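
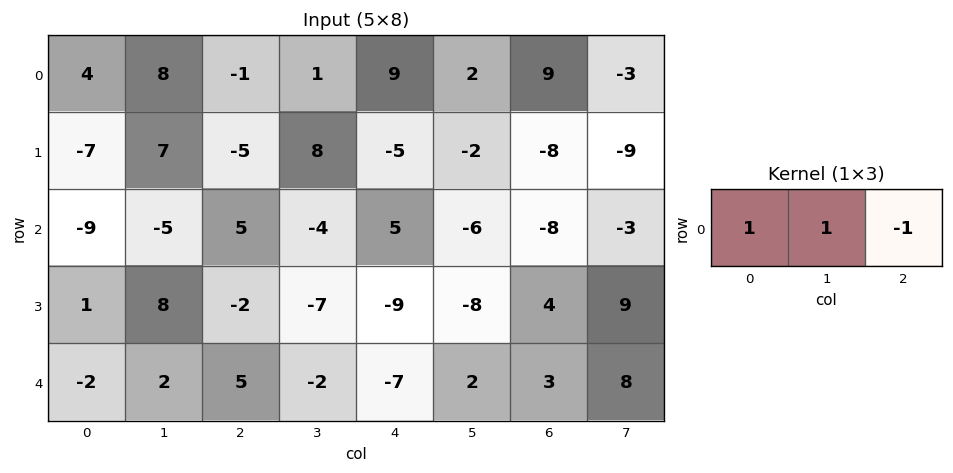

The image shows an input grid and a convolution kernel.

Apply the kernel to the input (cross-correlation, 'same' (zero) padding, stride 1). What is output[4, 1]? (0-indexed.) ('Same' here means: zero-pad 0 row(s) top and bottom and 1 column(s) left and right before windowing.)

The receptive field on the zero-padded input at this output position is [-2 2 5]. Elementwise product with the kernel and sum: -2·1 + 2·1 + 5·-1.

-5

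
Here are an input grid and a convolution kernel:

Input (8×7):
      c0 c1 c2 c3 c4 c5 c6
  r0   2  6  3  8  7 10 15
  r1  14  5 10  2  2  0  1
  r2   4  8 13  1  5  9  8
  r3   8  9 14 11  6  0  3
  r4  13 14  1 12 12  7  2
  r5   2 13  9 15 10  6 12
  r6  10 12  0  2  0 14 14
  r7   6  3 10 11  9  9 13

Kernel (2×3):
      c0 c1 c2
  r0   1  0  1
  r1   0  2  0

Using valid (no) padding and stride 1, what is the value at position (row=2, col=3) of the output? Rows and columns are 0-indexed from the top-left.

22

The receptive field on the input at this output position is [1 5 9 / 11 6 0]. Elementwise product with the kernel and sum: 1·1 + 9·1 + 6·2.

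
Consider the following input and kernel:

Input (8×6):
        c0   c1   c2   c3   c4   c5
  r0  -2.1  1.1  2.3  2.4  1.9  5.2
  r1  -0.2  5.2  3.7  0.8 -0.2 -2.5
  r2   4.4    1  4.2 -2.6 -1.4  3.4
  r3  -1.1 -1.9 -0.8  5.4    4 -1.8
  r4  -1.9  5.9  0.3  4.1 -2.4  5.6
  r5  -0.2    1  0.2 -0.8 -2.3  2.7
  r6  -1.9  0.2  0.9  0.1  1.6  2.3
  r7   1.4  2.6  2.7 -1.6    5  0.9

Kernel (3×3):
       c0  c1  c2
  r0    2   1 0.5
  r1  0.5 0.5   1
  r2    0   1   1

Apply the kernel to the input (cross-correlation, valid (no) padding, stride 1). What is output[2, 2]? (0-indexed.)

The receptive field on the input at this output position is [4.2 -2.6 -1.4 / -0.8 5.4 4 / 0.3 4.1 -2.4]. Elementwise product with the kernel and sum: 4.2·2 + -2.6·1 + -1.4·0.5 + -0.8·0.5 + 5.4·0.5 + 4·1 + 4.1·1 + -2.4·1.

13.1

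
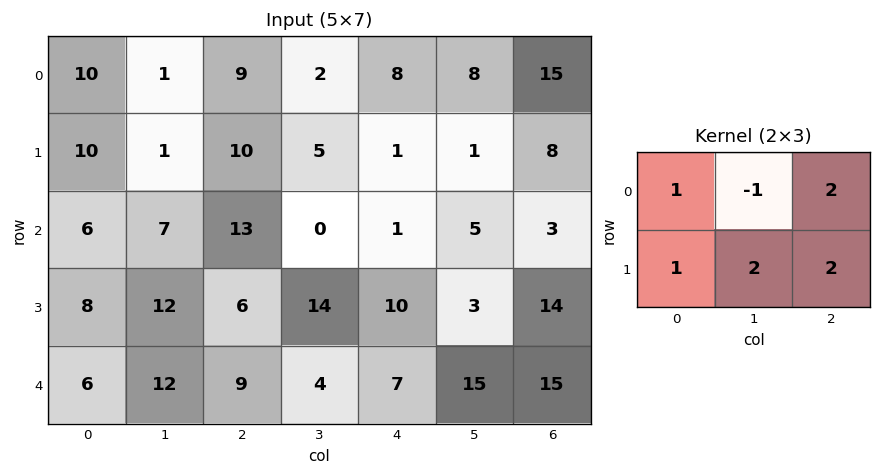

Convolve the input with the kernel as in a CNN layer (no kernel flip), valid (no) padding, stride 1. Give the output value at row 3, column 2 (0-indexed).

The receptive field on the input at this output position is [6 14 10 / 9 4 7]. Elementwise product with the kernel and sum: 6·1 + 14·-1 + 10·2 + 9·1 + 4·2 + 7·2.

43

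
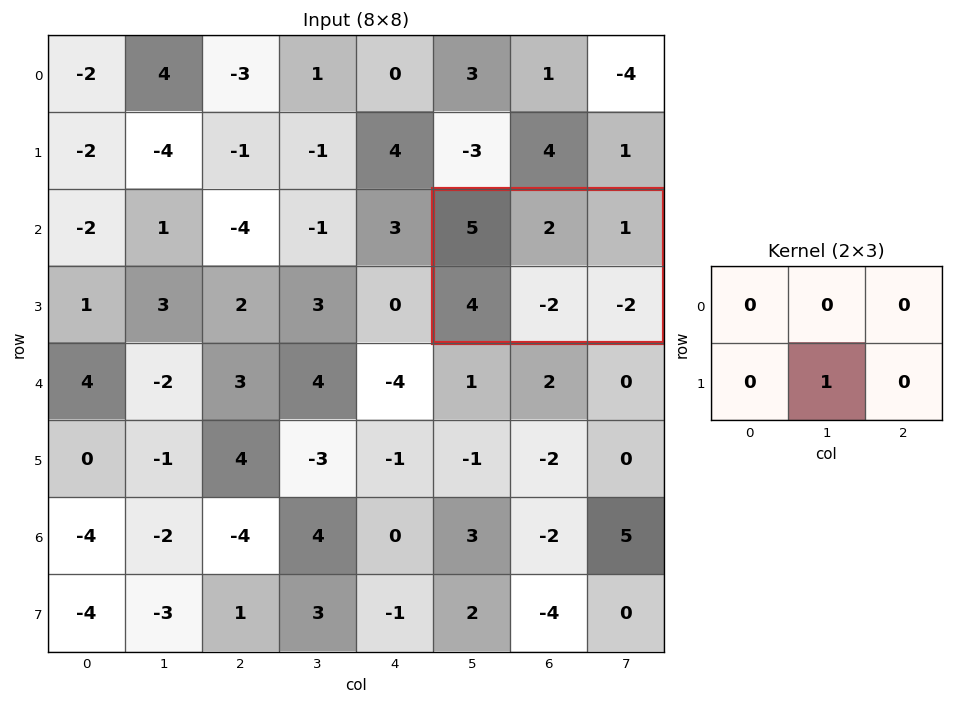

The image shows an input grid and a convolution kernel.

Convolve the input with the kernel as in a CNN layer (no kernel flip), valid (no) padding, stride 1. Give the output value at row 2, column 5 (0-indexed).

-2

The receptive field on the input at this output position is [5 2 1 / 4 -2 -2]. Elementwise product with the kernel and sum: -2·1.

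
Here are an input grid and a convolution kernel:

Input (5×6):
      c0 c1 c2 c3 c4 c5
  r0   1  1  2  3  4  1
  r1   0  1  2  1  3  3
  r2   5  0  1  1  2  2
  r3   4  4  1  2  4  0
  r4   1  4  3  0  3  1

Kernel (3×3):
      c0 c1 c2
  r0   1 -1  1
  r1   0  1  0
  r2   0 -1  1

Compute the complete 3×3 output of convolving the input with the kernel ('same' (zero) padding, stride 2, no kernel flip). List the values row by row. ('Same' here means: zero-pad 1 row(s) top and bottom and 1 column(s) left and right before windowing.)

2 1 4
6 2 -1
1 8 1

Output[0,0]: The receptive field on the zero-padded input at this output position is [0 0 0 / 0 1 1 / 0 0 1]. Elementwise product with the kernel and sum: 0·1 + 0·-1 + 0·1 + 1·1 + 0·-1 + 1·1.
Output[0,1]: The receptive field on the zero-padded input at this output position is [0 0 0 / 1 2 3 / 1 2 1]. Elementwise product with the kernel and sum: 0·1 + 0·-1 + 0·1 + 2·1 + 2·-1 + 1·1.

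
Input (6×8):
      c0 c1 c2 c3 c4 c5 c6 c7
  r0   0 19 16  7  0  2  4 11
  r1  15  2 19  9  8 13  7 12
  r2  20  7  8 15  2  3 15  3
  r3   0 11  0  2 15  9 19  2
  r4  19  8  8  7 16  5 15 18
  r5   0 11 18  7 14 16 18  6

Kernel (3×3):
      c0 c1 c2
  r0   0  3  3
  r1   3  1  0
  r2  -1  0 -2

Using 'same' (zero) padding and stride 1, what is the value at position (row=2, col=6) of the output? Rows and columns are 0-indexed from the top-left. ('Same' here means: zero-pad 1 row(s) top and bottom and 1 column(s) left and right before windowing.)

68

The receptive field on the zero-padded input at this output position is [13 7 12 / 3 15 3 / 9 19 2]. Elementwise product with the kernel and sum: 7·3 + 12·3 + 3·3 + 15·1 + 9·-1 + 2·-2.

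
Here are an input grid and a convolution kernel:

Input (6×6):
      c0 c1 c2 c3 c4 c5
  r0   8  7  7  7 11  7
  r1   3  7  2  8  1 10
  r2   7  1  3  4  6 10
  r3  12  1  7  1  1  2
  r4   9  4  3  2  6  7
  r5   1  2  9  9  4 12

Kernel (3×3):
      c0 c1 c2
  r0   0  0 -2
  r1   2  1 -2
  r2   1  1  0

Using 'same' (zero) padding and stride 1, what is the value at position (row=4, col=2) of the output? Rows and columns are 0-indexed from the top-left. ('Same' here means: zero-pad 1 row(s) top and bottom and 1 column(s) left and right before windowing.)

The receptive field on the zero-padded input at this output position is [1 7 1 / 4 3 2 / 2 9 9]. Elementwise product with the kernel and sum: 1·-2 + 4·2 + 3·1 + 2·-2 + 2·1 + 9·1.

16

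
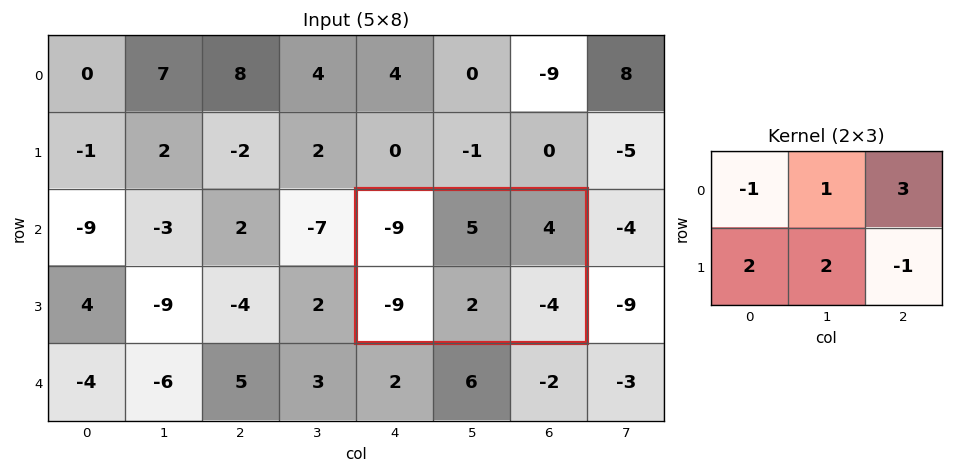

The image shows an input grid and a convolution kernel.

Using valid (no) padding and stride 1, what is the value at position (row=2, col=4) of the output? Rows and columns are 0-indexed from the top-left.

16

The receptive field on the input at this output position is [-9 5 4 / -9 2 -4]. Elementwise product with the kernel and sum: -9·-1 + 5·1 + 4·3 + -9·2 + 2·2 + -4·-1.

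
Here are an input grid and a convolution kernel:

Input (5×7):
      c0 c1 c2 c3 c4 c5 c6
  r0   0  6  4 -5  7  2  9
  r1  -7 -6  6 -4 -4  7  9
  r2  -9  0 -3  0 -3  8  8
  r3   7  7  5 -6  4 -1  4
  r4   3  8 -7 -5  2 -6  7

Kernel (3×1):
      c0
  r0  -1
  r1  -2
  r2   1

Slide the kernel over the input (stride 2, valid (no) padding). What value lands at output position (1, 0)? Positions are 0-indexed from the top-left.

The receptive field on the input at this output position is [-9 / 7 / 3]. Elementwise product with the kernel and sum: -9·-1 + 7·-2 + 3·1.

-2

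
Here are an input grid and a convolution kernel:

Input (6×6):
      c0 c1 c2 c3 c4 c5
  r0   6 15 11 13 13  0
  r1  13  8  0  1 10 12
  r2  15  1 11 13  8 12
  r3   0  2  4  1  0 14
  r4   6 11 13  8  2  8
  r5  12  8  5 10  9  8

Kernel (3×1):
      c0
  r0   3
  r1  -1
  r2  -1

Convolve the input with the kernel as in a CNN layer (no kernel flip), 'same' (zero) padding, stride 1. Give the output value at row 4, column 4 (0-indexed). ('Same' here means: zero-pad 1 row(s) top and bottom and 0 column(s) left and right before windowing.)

-11

The receptive field on the zero-padded input at this output position is [0 / 2 / 9]. Elementwise product with the kernel and sum: 0·3 + 2·-1 + 9·-1.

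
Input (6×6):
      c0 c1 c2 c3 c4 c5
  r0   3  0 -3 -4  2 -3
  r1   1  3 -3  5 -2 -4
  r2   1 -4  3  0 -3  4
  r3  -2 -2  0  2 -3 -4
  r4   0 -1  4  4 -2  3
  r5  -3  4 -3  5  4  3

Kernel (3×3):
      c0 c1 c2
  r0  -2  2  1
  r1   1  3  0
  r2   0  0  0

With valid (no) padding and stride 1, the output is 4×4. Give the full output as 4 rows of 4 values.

Output[0,0]: The receptive field on the input at this output position is [3 0 -3 / 1 3 -3 / 1 -4 3]. Elementwise product with the kernel and sum: 3·-2 + 0·2 + -3·1 + 1·1 + 3·3.
Output[0,1]: The receptive field on the input at this output position is [0 -3 -4 / 3 -3 5 / -4 3 0]. Elementwise product with the kernel and sum: 0·-2 + -3·2 + -4·1 + 3·1 + -3·3.

1 -16 12 8
-10 -2 17 -27
-15 12 -3 -9
-3 17 17 -16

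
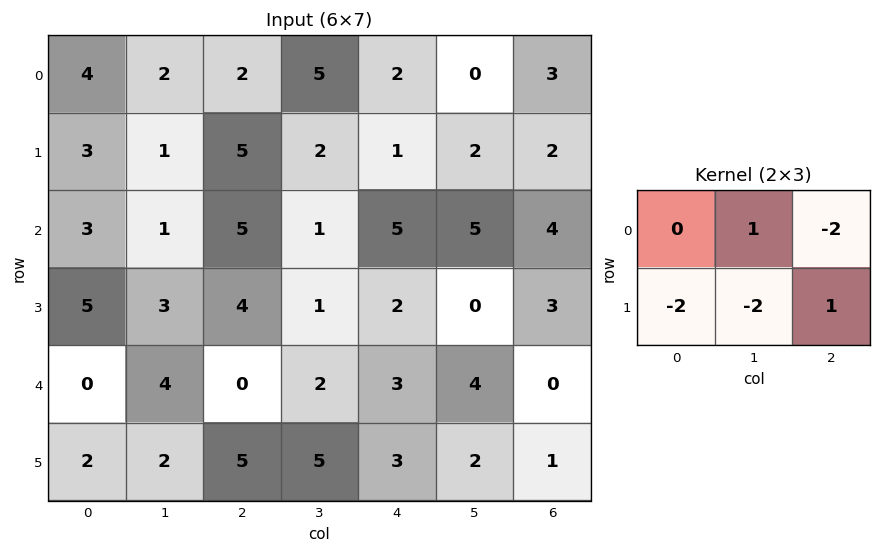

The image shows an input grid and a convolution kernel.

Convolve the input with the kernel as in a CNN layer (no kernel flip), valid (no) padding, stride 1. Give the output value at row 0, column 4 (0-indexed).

The receptive field on the input at this output position is [2 0 3 / 1 2 2]. Elementwise product with the kernel and sum: 0·1 + 3·-2 + 1·-2 + 2·-2 + 2·1.

-10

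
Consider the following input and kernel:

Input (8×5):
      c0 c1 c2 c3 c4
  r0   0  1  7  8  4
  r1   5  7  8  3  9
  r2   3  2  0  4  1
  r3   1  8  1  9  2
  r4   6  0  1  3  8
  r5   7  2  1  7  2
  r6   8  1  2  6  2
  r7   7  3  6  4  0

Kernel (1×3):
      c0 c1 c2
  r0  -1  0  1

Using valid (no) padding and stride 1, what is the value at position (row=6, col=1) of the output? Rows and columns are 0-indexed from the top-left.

The receptive field on the input at this output position is [1 2 6]. Elementwise product with the kernel and sum: 1·-1 + 6·1.

5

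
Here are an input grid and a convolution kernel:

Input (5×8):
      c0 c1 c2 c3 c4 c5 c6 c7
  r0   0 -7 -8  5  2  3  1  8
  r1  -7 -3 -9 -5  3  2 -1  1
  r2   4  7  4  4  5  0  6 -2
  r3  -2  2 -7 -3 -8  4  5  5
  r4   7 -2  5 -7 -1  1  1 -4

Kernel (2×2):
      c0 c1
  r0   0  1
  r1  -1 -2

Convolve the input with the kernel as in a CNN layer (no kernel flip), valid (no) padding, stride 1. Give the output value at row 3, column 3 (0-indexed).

1

The receptive field on the input at this output position is [-3 -8 / -7 -1]. Elementwise product with the kernel and sum: -8·1 + -7·-1 + -1·-2.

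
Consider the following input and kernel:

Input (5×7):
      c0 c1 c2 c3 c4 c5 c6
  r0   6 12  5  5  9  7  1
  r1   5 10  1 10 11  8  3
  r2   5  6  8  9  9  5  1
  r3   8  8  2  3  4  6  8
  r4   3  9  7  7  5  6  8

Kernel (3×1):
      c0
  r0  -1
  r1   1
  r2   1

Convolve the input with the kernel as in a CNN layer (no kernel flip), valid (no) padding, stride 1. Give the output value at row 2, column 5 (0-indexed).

The receptive field on the input at this output position is [5 / 6 / 6]. Elementwise product with the kernel and sum: 5·-1 + 6·1 + 6·1.

7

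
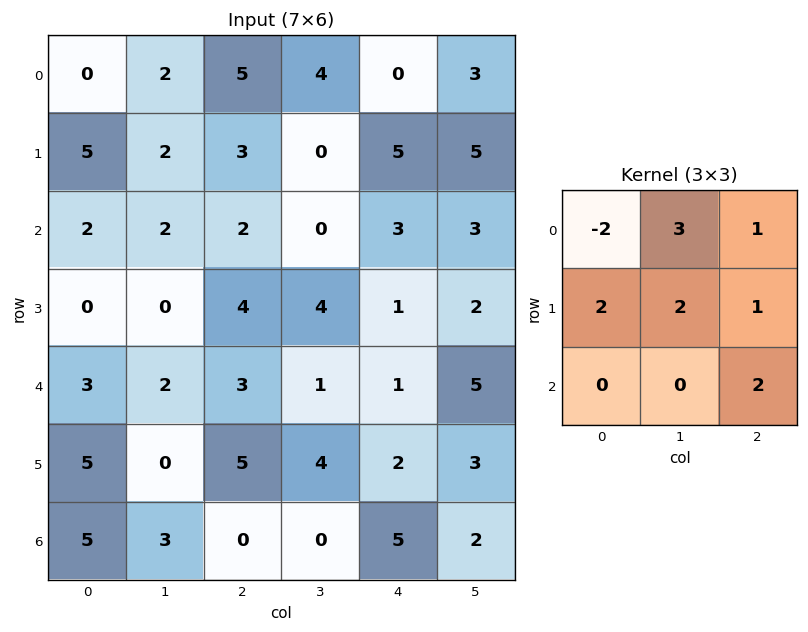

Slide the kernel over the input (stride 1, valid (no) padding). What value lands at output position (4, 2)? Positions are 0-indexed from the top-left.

28

The receptive field on the input at this output position is [3 1 1 / 5 4 2 / 0 0 5]. Elementwise product with the kernel and sum: 3·-2 + 1·3 + 1·1 + 5·2 + 4·2 + 2·1 + 5·2.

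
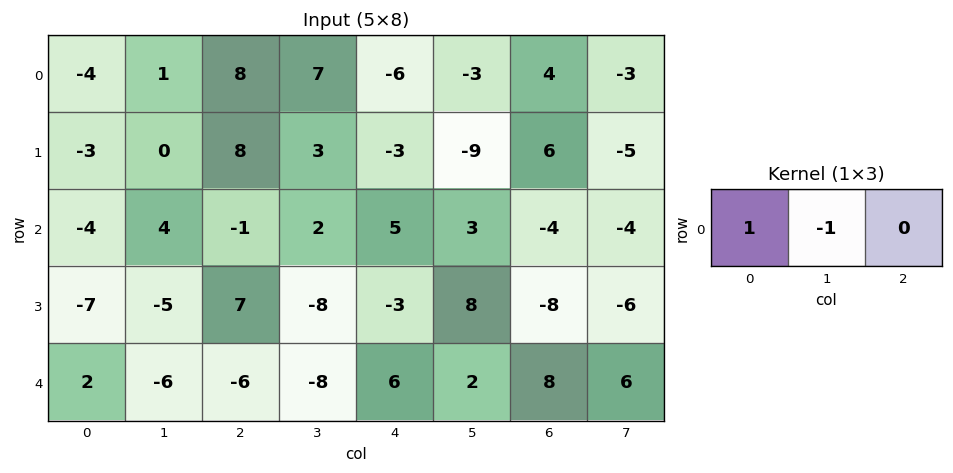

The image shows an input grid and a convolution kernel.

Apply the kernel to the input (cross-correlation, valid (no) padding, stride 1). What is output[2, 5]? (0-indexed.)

The receptive field on the input at this output position is [3 -4 -4]. Elementwise product with the kernel and sum: 3·1 + -4·-1.

7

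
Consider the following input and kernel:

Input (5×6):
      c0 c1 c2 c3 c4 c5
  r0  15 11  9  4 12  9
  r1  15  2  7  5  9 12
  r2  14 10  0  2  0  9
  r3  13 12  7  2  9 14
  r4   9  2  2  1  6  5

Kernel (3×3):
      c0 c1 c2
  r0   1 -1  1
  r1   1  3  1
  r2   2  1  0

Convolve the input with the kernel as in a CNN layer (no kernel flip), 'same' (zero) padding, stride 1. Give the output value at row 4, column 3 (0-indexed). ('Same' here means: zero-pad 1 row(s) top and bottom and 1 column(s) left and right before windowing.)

25

The receptive field on the zero-padded input at this output position is [7 2 9 / 2 1 6 / 0 0 0]. Elementwise product with the kernel and sum: 7·1 + 2·-1 + 9·1 + 2·1 + 1·3 + 6·1 + 0·2 + 0·1.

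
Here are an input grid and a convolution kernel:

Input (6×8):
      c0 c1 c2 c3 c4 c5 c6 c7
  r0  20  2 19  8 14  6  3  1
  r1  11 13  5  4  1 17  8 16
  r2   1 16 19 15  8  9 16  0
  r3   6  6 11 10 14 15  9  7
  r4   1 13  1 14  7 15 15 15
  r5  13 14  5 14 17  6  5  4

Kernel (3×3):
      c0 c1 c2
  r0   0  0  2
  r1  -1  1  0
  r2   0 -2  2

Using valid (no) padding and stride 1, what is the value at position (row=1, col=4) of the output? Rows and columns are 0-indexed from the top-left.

5

The receptive field on the input at this output position is [1 17 8 / 8 9 16 / 14 15 9]. Elementwise product with the kernel and sum: 8·2 + 8·-1 + 9·1 + 15·-2 + 9·2.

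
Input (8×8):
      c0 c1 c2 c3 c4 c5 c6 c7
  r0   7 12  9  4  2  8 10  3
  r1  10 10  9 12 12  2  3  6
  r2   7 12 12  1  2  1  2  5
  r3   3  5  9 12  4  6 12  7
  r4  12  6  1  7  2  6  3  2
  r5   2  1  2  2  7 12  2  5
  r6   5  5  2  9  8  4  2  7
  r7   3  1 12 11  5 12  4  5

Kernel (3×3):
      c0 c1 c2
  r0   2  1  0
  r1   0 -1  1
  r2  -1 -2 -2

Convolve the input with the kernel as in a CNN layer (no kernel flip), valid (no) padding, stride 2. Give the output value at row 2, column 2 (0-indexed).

The receptive field on the input at this output position is [2 6 3 / 7 12 2 / 8 4 2]. Elementwise product with the kernel and sum: 2·2 + 6·1 + 12·-1 + 2·1 + 8·-1 + 4·-2 + 2·-2.

-20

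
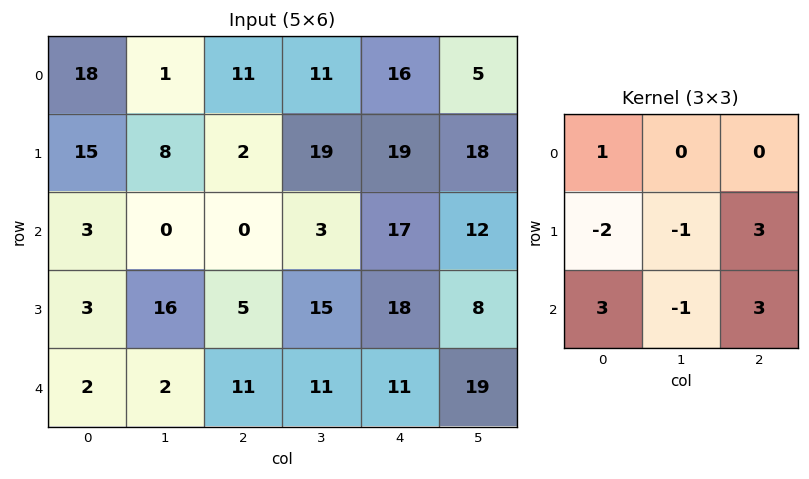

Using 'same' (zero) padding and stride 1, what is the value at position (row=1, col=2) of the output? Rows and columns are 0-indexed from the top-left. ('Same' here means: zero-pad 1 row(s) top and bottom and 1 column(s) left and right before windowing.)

The receptive field on the zero-padded input at this output position is [1 11 11 / 8 2 19 / 0 0 3]. Elementwise product with the kernel and sum: 1·1 + 8·-2 + 2·-1 + 19·3 + 0·3 + 0·-1 + 3·3.

49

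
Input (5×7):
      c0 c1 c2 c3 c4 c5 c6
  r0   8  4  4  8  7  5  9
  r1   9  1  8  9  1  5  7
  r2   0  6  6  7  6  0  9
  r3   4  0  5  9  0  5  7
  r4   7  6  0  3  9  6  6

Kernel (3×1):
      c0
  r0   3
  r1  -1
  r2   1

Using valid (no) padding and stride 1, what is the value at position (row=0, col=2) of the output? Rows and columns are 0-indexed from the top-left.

The receptive field on the input at this output position is [4 / 8 / 6]. Elementwise product with the kernel and sum: 4·3 + 8·-1 + 6·1.

10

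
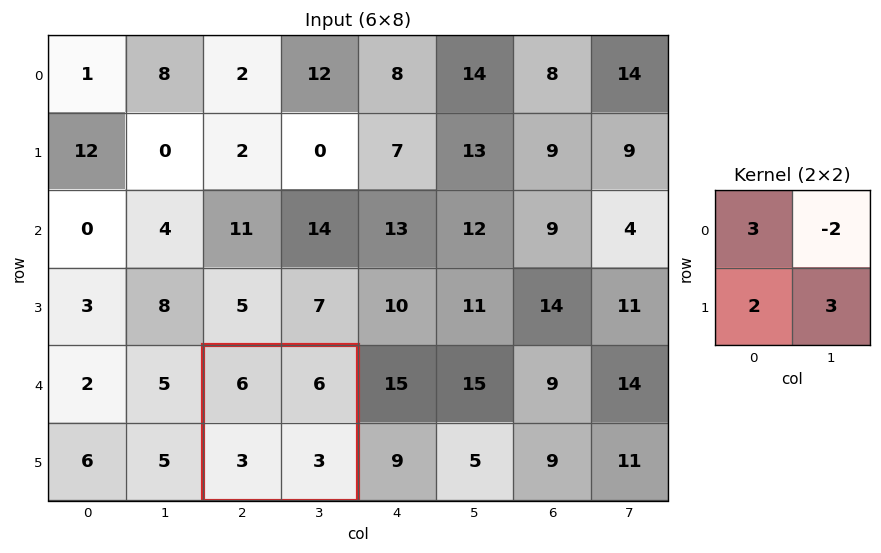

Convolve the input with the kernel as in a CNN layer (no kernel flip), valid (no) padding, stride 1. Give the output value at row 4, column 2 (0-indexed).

21

The receptive field on the input at this output position is [6 6 / 3 3]. Elementwise product with the kernel and sum: 6·3 + 6·-2 + 3·2 + 3·3.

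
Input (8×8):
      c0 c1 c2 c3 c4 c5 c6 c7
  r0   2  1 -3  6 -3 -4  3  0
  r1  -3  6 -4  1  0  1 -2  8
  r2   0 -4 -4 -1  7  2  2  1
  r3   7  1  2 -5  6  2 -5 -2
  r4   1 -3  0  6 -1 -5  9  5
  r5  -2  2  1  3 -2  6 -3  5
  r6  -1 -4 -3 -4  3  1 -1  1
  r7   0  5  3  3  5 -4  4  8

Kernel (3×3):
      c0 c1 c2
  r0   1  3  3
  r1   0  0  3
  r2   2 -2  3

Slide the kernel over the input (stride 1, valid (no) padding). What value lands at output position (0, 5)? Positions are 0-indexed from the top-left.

The receptive field on the input at this output position is [-4 3 0 / 1 -2 8 / 2 2 1]. Elementwise product with the kernel and sum: -4·1 + 3·3 + 0·3 + 8·3 + 2·2 + 2·-2 + 1·3.

32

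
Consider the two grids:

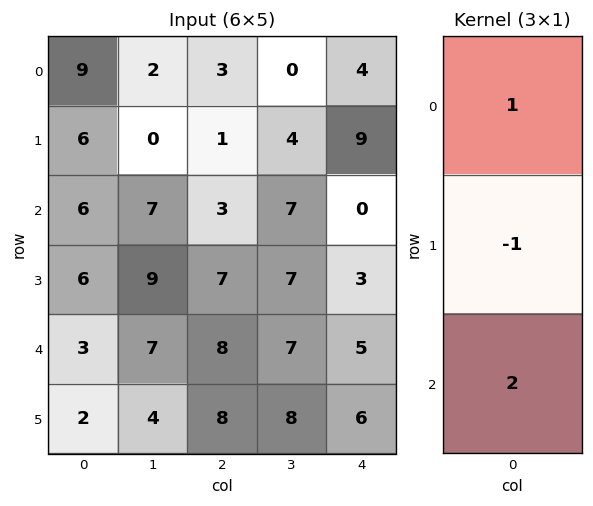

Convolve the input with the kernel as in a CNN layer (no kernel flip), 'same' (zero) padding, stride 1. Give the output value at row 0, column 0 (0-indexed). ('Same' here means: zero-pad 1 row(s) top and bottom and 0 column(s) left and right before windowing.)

The receptive field on the zero-padded input at this output position is [0 / 9 / 6]. Elementwise product with the kernel and sum: 0·1 + 9·-1 + 6·2.

3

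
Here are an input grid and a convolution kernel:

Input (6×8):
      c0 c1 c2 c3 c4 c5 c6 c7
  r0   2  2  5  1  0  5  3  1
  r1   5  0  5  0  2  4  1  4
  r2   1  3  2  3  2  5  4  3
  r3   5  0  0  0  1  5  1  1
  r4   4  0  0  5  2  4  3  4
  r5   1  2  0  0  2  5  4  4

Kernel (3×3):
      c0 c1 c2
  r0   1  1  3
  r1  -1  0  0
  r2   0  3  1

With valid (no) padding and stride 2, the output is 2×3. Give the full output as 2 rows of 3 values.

25 12 31
5 28 33

Output[0,0]: The receptive field on the input at this output position is [2 2 5 / 5 0 5 / 1 3 2]. Elementwise product with the kernel and sum: 2·1 + 2·1 + 5·3 + 5·-1 + 3·3 + 2·1.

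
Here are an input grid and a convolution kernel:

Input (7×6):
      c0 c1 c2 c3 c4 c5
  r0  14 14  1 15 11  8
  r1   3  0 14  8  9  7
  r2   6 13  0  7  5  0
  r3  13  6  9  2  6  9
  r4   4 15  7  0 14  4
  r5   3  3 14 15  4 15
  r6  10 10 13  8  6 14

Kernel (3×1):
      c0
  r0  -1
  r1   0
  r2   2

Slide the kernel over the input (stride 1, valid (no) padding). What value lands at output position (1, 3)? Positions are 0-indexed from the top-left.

The receptive field on the input at this output position is [8 / 7 / 2]. Elementwise product with the kernel and sum: 8·-1 + 2·2.

-4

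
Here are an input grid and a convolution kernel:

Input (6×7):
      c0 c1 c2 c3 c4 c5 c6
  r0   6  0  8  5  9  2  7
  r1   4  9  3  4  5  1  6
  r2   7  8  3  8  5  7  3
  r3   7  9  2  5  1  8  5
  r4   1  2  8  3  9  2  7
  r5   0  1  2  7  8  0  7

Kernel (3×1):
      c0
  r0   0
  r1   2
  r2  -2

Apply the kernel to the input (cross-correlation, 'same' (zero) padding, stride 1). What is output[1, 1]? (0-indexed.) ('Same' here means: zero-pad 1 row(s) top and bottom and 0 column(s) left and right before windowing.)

2

The receptive field on the zero-padded input at this output position is [0 / 9 / 8]. Elementwise product with the kernel and sum: 9·2 + 8·-2.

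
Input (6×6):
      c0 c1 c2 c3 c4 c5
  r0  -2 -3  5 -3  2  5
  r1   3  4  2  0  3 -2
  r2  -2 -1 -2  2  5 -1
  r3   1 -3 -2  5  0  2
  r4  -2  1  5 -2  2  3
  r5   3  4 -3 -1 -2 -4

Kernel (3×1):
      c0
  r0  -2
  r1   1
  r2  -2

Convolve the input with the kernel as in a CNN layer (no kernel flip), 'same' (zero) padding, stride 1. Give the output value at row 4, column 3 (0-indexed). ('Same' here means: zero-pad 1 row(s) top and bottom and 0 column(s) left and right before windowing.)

-10

The receptive field on the zero-padded input at this output position is [5 / -2 / -1]. Elementwise product with the kernel and sum: 5·-2 + -2·1 + -1·-2.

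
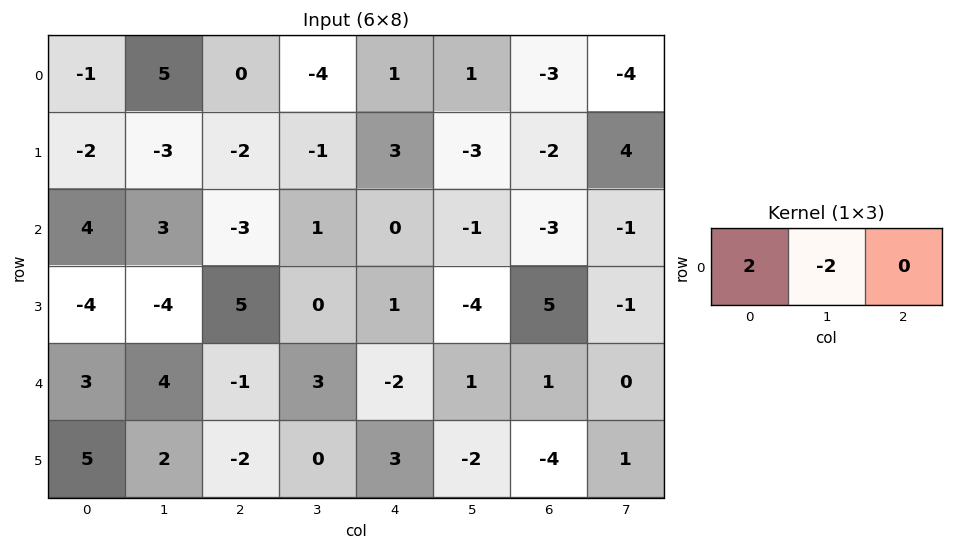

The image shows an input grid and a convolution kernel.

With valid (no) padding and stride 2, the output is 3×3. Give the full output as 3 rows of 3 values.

Output[0,0]: The receptive field on the input at this output position is [-1 5 0]. Elementwise product with the kernel and sum: -1·2 + 5·-2.

-12 8 0
2 -8 2
-2 -8 -6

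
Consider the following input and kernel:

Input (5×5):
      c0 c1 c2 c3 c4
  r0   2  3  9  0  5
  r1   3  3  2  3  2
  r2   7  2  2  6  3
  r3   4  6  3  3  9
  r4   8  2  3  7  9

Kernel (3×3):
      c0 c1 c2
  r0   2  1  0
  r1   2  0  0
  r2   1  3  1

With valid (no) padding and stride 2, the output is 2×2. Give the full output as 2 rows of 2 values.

28 45
41 49

Output[0,0]: The receptive field on the input at this output position is [2 3 9 / 3 3 2 / 7 2 2]. Elementwise product with the kernel and sum: 2·2 + 3·1 + 3·2 + 7·1 + 2·3 + 2·1.
Output[0,1]: The receptive field on the input at this output position is [9 0 5 / 2 3 2 / 2 6 3]. Elementwise product with the kernel and sum: 9·2 + 0·1 + 2·2 + 2·1 + 6·3 + 3·1.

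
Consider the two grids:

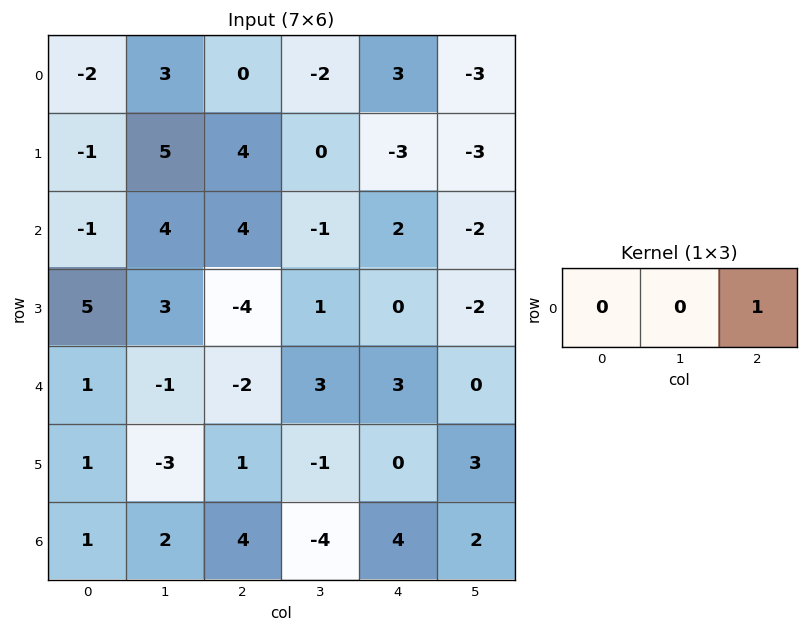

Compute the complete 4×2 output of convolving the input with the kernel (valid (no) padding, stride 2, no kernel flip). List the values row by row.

0 3
4 2
-2 3
4 4

Output[0,0]: The receptive field on the input at this output position is [-2 3 0]. Elementwise product with the kernel and sum: 0·1.
Output[0,1]: The receptive field on the input at this output position is [0 -2 3]. Elementwise product with the kernel and sum: 3·1.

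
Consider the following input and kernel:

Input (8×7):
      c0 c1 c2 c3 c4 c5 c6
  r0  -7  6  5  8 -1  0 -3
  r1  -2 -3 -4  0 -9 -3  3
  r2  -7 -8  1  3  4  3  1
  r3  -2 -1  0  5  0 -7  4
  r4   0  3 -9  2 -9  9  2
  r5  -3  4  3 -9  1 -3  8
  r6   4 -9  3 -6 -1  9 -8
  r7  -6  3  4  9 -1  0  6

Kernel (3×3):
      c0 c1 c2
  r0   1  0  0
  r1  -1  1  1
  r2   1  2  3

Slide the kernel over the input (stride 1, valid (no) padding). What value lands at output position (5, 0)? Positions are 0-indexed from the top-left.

-1

The receptive field on the input at this output position is [-3 4 3 / 4 -9 3 / -6 3 4]. Elementwise product with the kernel and sum: -3·1 + 4·-1 + -9·1 + 3·1 + -6·1 + 3·2 + 4·3.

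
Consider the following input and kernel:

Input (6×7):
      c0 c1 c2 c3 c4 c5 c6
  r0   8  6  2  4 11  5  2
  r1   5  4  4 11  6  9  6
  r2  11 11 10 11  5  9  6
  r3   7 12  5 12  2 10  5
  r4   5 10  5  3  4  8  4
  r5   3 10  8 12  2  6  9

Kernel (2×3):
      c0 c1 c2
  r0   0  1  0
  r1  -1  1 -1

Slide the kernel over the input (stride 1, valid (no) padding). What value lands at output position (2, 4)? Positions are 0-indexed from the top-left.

The receptive field on the input at this output position is [5 9 6 / 2 10 5]. Elementwise product with the kernel and sum: 9·1 + 2·-1 + 10·1 + 5·-1.

12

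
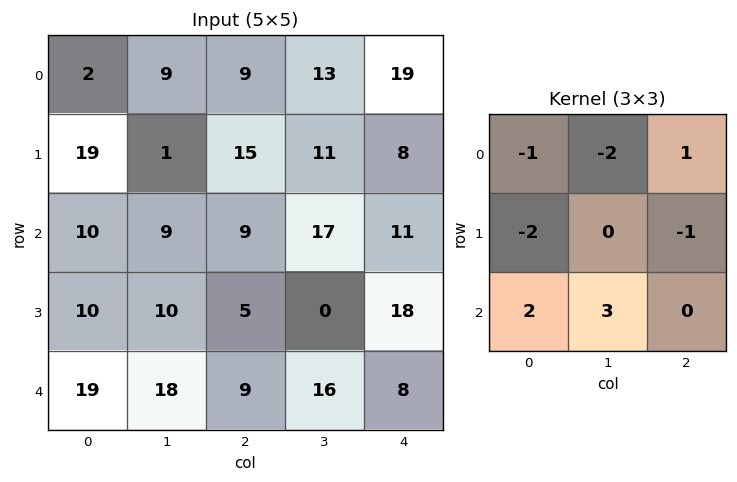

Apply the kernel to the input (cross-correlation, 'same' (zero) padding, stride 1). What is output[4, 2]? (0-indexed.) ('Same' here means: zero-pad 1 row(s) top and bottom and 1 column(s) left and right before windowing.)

The receptive field on the zero-padded input at this output position is [10 5 0 / 18 9 16 / 0 0 0]. Elementwise product with the kernel and sum: 10·-1 + 5·-2 + 0·1 + 18·-2 + 16·-1 + 0·2 + 0·3.

-72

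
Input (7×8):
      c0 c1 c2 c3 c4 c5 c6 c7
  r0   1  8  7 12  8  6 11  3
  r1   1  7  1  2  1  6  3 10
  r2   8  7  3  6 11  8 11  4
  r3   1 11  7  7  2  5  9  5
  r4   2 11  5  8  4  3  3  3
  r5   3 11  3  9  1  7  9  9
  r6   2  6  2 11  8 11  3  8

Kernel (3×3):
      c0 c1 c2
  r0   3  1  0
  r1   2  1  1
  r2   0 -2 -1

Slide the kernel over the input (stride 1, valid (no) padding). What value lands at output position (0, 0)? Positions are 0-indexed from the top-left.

The receptive field on the input at this output position is [1 8 7 / 1 7 1 / 8 7 3]. Elementwise product with the kernel and sum: 1·3 + 8·1 + 1·2 + 7·1 + 1·1 + 7·-2 + 3·-1.

4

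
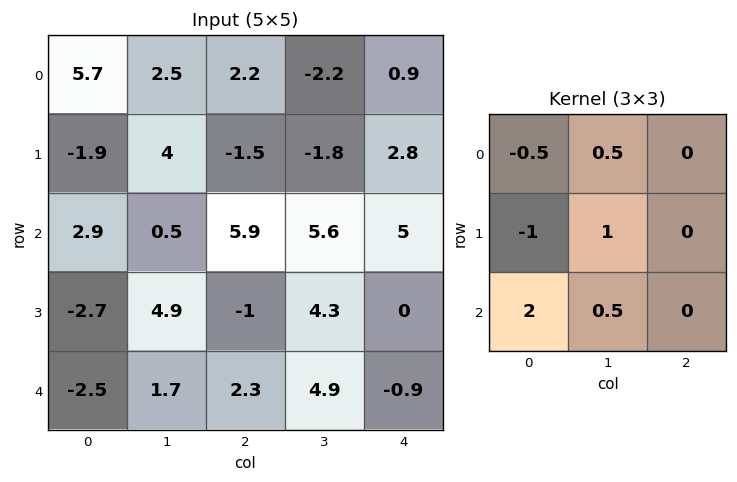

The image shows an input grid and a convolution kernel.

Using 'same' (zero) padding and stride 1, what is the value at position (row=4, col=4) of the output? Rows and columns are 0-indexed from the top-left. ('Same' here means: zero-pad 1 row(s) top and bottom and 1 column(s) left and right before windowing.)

The receptive field on the zero-padded input at this output position is [4.3 0 0 / 4.9 -0.9 0 / 0 0 0]. Elementwise product with the kernel and sum: 4.3·-0.5 + 0·0.5 + 4.9·-1 + -0.9·1 + 0·2 + 0·0.5.

-7.95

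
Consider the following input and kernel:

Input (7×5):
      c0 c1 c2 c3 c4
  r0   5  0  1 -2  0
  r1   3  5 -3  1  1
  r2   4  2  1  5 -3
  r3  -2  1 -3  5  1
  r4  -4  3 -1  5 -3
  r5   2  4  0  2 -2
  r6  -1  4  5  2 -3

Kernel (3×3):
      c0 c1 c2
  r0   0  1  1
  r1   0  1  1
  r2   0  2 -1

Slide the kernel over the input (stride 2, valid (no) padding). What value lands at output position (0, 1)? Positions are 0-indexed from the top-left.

13

The receptive field on the input at this output position is [1 -2 0 / -3 1 1 / 1 5 -3]. Elementwise product with the kernel and sum: -2·1 + 0·1 + 1·1 + 1·1 + 5·2 + -3·-1.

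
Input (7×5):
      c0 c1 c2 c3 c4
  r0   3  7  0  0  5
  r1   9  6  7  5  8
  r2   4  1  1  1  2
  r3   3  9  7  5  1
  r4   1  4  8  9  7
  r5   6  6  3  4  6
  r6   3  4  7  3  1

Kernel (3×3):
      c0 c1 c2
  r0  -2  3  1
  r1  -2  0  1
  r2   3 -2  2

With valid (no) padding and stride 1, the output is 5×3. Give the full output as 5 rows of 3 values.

16 -18 4
5 36 22
8 3 10
46 29 6
24 21 35

Output[0,0]: The receptive field on the input at this output position is [3 7 0 / 9 6 7 / 4 1 1]. Elementwise product with the kernel and sum: 3·-2 + 7·3 + 0·1 + 9·-2 + 7·1 + 4·3 + 1·-2 + 1·2.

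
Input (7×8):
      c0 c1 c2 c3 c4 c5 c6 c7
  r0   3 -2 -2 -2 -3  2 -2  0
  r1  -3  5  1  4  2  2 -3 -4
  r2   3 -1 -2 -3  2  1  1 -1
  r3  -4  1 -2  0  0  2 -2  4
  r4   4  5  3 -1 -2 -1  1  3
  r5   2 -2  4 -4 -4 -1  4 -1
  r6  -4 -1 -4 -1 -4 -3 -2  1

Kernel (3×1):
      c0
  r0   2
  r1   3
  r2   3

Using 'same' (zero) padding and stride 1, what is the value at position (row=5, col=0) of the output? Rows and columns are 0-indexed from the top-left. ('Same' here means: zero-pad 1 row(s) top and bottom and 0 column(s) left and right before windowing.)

The receptive field on the zero-padded input at this output position is [4 / 2 / -4]. Elementwise product with the kernel and sum: 4·2 + 2·3 + -4·3.

2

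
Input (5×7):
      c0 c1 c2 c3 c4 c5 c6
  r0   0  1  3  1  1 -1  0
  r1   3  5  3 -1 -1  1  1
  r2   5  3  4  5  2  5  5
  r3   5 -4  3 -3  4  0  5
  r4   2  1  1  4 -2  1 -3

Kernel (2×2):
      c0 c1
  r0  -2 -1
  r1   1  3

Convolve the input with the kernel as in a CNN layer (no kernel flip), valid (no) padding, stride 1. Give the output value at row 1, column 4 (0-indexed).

18

The receptive field on the input at this output position is [-1 1 / 2 5]. Elementwise product with the kernel and sum: -1·-2 + 1·-1 + 2·1 + 5·3.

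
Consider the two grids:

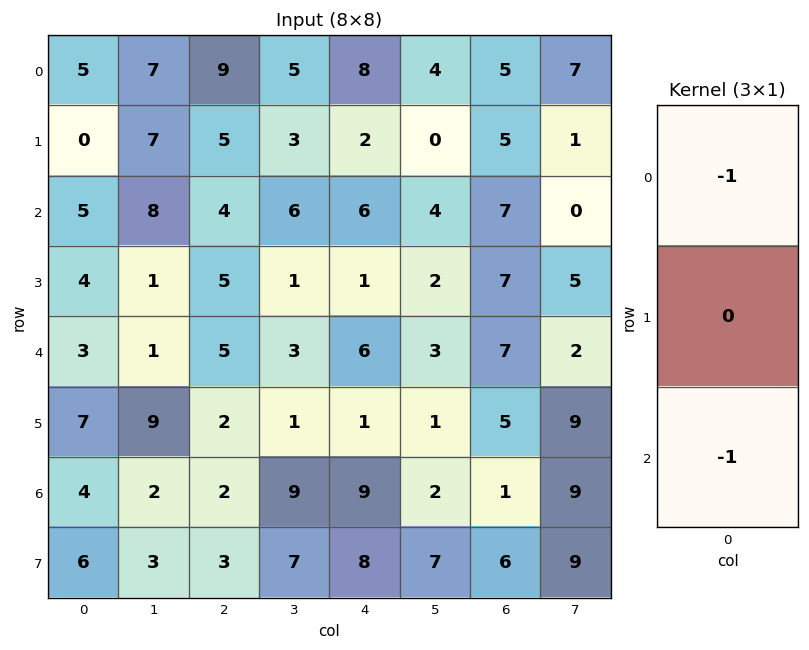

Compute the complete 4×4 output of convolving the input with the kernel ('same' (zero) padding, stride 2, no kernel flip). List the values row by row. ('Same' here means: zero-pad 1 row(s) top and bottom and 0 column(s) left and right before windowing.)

Output[0,0]: The receptive field on the zero-padded input at this output position is [0 / 5 / 0]. Elementwise product with the kernel and sum: 0·-1 + 0·-1.

0 -5 -2 -5
-4 -10 -3 -12
-11 -7 -2 -12
-13 -5 -9 -11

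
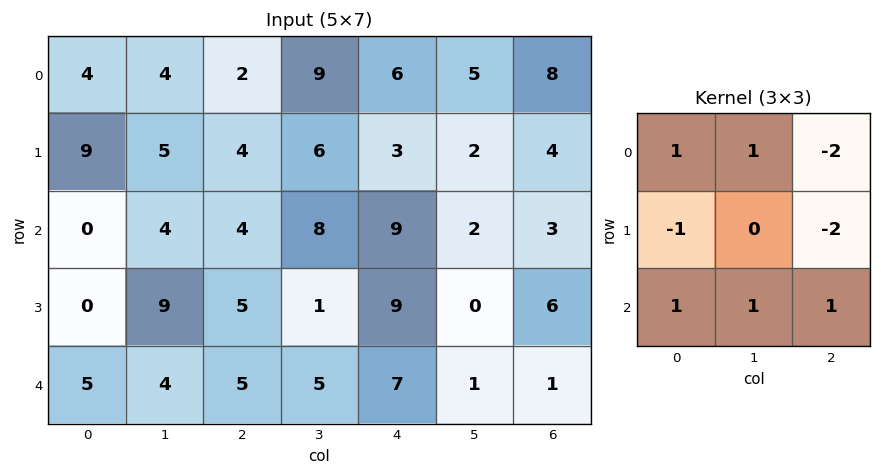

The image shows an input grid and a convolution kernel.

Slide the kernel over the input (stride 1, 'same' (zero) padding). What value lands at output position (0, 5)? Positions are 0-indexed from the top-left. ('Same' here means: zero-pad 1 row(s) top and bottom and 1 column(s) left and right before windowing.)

The receptive field on the zero-padded input at this output position is [0 0 0 / 6 5 8 / 3 2 4]. Elementwise product with the kernel and sum: 0·1 + 0·1 + 0·-2 + 6·-1 + 8·-2 + 3·1 + 2·1 + 4·1.

-13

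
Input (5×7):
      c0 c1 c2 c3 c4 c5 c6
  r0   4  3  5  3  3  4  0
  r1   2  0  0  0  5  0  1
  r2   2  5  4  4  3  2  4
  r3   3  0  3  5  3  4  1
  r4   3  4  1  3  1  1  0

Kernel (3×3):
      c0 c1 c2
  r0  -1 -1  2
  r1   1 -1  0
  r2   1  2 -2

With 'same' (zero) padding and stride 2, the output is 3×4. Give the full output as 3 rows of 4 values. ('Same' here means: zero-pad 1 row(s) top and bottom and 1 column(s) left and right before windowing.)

0 -2 10 6
2 -3 -1 3
-6 10 2 -4

Output[0,0]: The receptive field on the zero-padded input at this output position is [0 0 0 / 0 4 3 / 0 2 0]. Elementwise product with the kernel and sum: 0·-1 + 0·-1 + 0·2 + 0·1 + 4·-1 + 0·1 + 2·2 + 0·-2.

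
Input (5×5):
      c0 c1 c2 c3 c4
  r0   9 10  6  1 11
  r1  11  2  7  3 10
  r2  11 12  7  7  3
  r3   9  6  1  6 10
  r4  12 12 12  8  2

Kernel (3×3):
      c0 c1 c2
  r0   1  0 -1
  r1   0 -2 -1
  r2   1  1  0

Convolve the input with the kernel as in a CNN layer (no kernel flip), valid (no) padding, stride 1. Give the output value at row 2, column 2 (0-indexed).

2

The receptive field on the input at this output position is [7 7 3 / 1 6 10 / 12 8 2]. Elementwise product with the kernel and sum: 7·1 + 3·-1 + 6·-2 + 10·-1 + 12·1 + 8·1.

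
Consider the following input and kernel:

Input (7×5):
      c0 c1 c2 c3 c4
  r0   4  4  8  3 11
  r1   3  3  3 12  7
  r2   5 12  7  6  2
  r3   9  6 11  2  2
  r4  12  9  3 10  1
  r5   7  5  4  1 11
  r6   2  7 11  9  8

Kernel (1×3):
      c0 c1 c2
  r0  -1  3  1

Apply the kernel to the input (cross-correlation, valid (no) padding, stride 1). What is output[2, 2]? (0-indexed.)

The receptive field on the input at this output position is [7 6 2]. Elementwise product with the kernel and sum: 7·-1 + 6·3 + 2·1.

13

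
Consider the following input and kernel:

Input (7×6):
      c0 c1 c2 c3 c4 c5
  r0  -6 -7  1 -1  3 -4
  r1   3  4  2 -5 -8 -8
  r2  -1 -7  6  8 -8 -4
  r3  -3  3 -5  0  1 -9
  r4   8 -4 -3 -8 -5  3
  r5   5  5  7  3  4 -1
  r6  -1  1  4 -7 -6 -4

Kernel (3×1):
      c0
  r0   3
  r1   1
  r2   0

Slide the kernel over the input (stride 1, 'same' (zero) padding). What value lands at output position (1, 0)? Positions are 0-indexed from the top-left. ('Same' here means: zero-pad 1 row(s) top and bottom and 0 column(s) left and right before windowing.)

The receptive field on the zero-padded input at this output position is [-6 / 3 / -1]. Elementwise product with the kernel and sum: -6·3 + 3·1.

-15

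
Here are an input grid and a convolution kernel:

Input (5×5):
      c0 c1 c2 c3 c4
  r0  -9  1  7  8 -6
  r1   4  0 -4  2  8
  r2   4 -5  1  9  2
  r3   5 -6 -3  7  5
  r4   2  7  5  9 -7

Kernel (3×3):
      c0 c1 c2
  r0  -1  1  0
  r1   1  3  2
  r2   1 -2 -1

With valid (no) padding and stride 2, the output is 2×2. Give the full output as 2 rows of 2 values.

Output[0,0]: The receptive field on the input at this output position is [-9 1 7 / 4 0 -4 / 4 -5 1]. Elementwise product with the kernel and sum: -9·-1 + 1·1 + 4·1 + 0·3 + -4·2 + 4·1 + -5·-2 + 1·-1.
Output[0,1]: The receptive field on the input at this output position is [7 8 -6 / -4 2 8 / 1 9 2]. Elementwise product with the kernel and sum: 7·-1 + 8·1 + -4·1 + 2·3 + 8·2 + 1·1 + 9·-2 + 2·-1.

19 0
-45 30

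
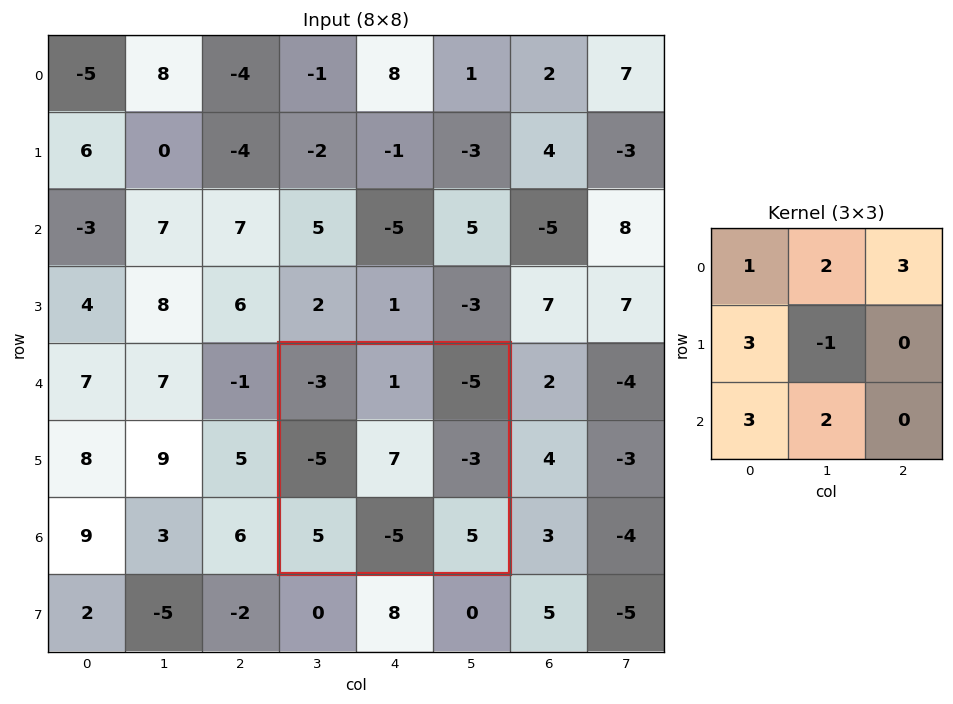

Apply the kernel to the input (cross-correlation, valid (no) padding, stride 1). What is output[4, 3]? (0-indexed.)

The receptive field on the input at this output position is [-3 1 -5 / -5 7 -3 / 5 -5 5]. Elementwise product with the kernel and sum: -3·1 + 1·2 + -5·3 + -5·3 + 7·-1 + 5·3 + -5·2.

-33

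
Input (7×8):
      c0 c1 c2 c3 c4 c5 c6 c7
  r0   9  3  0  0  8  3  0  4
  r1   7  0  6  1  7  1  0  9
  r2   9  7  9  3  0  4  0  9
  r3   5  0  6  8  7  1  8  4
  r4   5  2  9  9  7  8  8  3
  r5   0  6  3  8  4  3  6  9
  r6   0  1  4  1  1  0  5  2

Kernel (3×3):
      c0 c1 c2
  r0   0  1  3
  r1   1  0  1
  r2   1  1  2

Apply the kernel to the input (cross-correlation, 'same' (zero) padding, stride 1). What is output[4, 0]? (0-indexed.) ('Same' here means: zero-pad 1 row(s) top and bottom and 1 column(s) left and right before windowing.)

The receptive field on the zero-padded input at this output position is [0 5 0 / 0 5 2 / 0 0 6]. Elementwise product with the kernel and sum: 5·1 + 0·3 + 0·1 + 2·1 + 0·1 + 0·1 + 6·2.

19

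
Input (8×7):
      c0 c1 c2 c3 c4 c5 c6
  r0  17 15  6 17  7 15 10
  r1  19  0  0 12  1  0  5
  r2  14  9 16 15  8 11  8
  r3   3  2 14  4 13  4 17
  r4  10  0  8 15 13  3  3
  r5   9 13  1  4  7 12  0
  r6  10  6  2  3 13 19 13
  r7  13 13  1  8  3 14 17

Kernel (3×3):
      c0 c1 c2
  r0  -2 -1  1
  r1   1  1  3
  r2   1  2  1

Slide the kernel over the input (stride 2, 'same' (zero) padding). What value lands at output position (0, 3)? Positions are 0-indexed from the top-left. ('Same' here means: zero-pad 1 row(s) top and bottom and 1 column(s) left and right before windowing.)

The receptive field on the zero-padded input at this output position is [0 0 0 / 15 10 0 / 0 5 0]. Elementwise product with the kernel and sum: 0·-2 + 0·-1 + 0·1 + 15·1 + 10·1 + 0·3 + 0·1 + 5·2 + 0·1.

35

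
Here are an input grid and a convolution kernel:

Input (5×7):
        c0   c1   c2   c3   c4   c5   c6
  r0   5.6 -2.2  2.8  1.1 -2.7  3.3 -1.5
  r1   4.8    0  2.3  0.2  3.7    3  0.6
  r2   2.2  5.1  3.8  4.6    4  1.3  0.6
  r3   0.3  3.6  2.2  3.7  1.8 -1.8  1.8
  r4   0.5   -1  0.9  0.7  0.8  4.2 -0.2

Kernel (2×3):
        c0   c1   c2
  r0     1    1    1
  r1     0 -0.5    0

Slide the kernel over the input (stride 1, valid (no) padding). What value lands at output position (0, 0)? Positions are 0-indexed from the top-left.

The receptive field on the input at this output position is [5.6 -2.2 2.8 / 4.8 0 2.3]. Elementwise product with the kernel and sum: 5.6·1 + -2.2·1 + 2.8·1 + 0·-0.5.

6.2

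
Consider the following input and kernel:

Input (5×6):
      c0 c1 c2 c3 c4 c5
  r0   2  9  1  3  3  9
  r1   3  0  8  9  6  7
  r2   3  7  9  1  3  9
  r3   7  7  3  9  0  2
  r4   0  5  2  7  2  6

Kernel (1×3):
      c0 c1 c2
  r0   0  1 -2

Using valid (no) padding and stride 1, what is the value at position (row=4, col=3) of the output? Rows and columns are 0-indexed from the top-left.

-10

The receptive field on the input at this output position is [7 2 6]. Elementwise product with the kernel and sum: 2·1 + 6·-2.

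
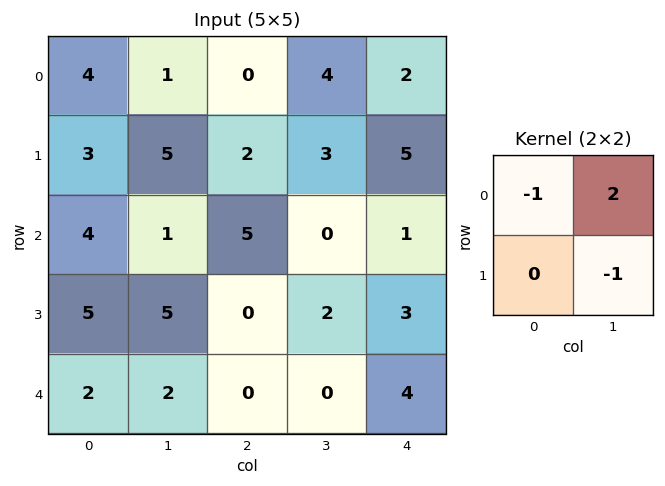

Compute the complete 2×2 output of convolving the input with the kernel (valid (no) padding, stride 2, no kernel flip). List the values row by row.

-7 5
-7 -7

Output[0,0]: The receptive field on the input at this output position is [4 1 / 3 5]. Elementwise product with the kernel and sum: 4·-1 + 1·2 + 5·-1.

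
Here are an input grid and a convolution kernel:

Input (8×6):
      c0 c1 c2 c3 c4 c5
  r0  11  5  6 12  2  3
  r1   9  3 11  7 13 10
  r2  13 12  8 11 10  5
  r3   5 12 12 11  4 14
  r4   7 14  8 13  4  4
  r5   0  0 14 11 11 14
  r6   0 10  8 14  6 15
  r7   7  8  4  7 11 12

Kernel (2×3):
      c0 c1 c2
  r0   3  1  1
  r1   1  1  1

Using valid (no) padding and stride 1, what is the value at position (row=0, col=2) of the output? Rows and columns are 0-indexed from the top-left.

The receptive field on the input at this output position is [6 12 2 / 11 7 13]. Elementwise product with the kernel and sum: 6·3 + 12·1 + 2·1 + 11·1 + 7·1 + 13·1.

63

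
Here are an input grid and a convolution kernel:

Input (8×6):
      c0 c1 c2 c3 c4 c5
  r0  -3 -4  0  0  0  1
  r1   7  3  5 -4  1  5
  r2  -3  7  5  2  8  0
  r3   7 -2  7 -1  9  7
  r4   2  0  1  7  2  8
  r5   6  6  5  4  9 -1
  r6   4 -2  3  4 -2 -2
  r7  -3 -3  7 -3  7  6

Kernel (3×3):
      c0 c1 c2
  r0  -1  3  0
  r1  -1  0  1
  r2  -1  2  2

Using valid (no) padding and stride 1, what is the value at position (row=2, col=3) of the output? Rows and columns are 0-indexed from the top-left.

43

The receptive field on the input at this output position is [2 8 0 / -1 9 7 / 7 2 8]. Elementwise product with the kernel and sum: 2·-1 + 8·3 + -1·-1 + 7·1 + 7·-1 + 2·2 + 8·2.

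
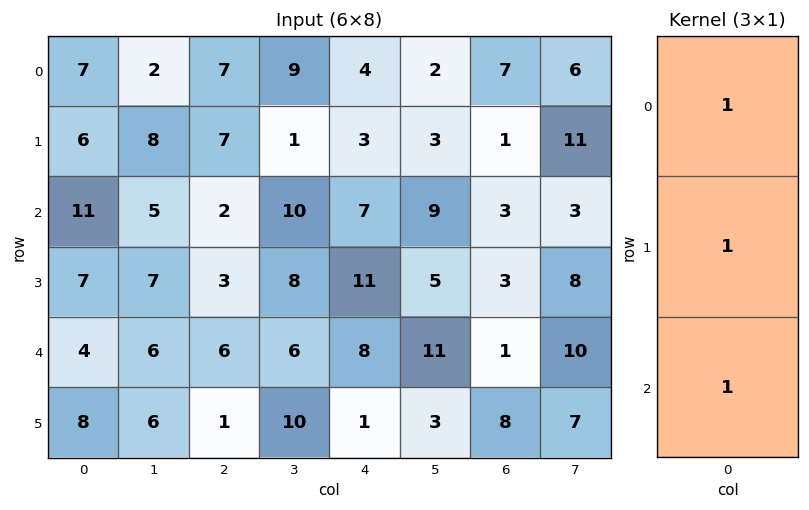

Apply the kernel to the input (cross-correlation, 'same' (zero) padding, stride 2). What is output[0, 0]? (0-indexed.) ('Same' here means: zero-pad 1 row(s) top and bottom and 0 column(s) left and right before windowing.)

The receptive field on the zero-padded input at this output position is [0 / 7 / 6]. Elementwise product with the kernel and sum: 0·1 + 7·1 + 6·1.

13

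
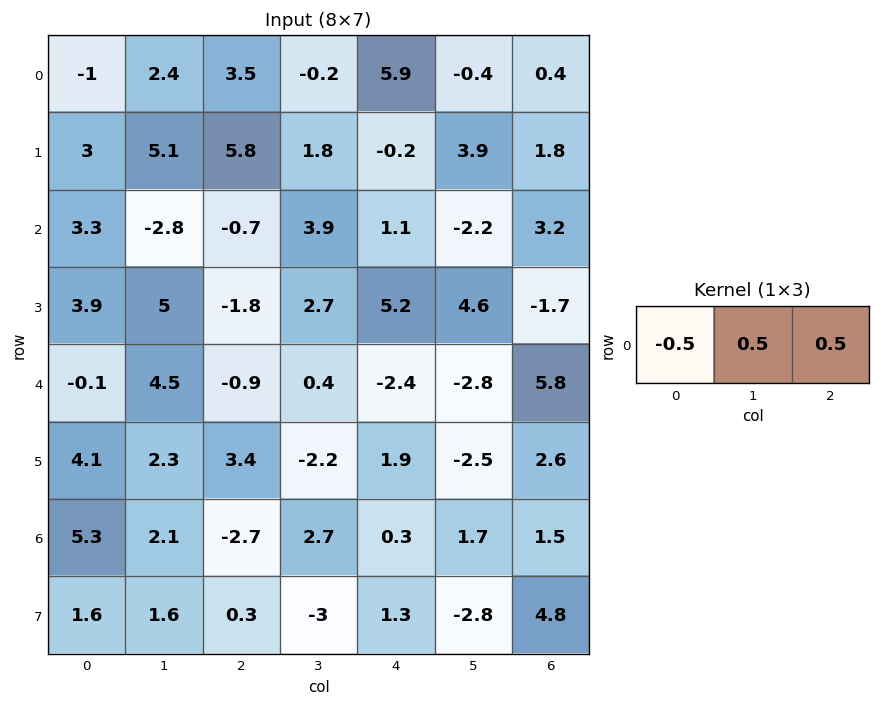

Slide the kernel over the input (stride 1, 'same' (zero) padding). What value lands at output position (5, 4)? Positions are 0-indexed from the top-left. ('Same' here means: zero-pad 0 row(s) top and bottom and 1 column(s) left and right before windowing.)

The receptive field on the zero-padded input at this output position is [-2.2 1.9 -2.5]. Elementwise product with the kernel and sum: -2.2·-0.5 + 1.9·0.5 + -2.5·0.5.

0.8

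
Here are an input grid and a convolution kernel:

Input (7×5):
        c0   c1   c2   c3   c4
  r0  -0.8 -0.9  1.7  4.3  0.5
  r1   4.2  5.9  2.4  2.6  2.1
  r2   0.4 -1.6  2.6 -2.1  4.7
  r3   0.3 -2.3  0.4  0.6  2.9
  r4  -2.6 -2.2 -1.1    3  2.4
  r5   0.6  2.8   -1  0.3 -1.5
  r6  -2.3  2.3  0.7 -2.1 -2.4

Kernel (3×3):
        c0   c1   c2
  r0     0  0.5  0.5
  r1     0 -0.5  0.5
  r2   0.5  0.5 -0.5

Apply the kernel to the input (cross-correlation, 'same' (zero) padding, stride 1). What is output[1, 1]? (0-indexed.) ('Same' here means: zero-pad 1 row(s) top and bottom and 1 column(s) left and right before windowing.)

The receptive field on the zero-padded input at this output position is [-0.8 -0.9 1.7 / 4.2 5.9 2.4 / 0.4 -1.6 2.6]. Elementwise product with the kernel and sum: -0.9·0.5 + 1.7·0.5 + 5.9·-0.5 + 2.4·0.5 + 0.4·0.5 + -1.6·0.5 + 2.6·-0.5.

-3.25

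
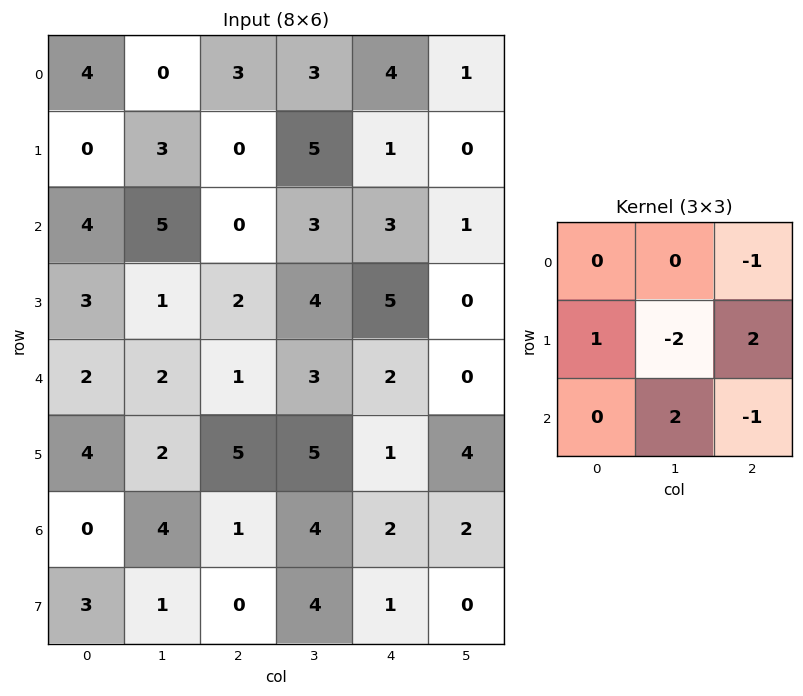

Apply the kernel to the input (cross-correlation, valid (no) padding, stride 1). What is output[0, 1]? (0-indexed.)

7

The receptive field on the input at this output position is [0 3 3 / 3 0 5 / 5 0 3]. Elementwise product with the kernel and sum: 3·-1 + 3·1 + 0·-2 + 5·2 + 0·2 + 3·-1.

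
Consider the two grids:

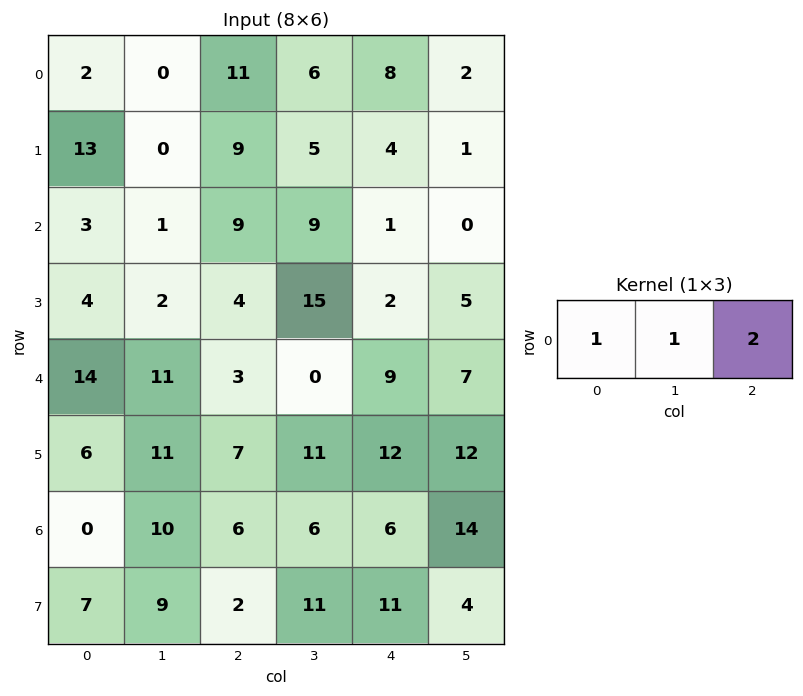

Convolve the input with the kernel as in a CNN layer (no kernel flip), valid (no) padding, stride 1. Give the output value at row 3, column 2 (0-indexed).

23

The receptive field on the input at this output position is [4 15 2]. Elementwise product with the kernel and sum: 4·1 + 15·1 + 2·2.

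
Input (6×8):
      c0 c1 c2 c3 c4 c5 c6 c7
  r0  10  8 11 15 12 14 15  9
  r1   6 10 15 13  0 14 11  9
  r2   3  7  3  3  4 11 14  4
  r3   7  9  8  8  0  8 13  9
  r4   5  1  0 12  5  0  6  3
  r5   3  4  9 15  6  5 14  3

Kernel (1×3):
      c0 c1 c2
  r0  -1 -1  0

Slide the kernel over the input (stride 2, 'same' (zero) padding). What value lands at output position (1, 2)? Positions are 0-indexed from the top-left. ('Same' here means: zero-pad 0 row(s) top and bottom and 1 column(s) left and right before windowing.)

The receptive field on the zero-padded input at this output position is [3 4 11]. Elementwise product with the kernel and sum: 3·-1 + 4·-1.

-7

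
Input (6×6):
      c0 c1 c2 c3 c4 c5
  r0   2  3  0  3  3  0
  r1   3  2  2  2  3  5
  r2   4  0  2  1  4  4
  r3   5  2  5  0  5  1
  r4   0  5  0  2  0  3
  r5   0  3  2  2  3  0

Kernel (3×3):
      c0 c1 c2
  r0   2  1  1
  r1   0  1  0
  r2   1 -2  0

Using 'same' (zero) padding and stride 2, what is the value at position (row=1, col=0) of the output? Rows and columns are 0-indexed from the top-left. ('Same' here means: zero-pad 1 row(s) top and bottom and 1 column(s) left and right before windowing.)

-1

The receptive field on the zero-padded input at this output position is [0 3 2 / 0 4 0 / 0 5 2]. Elementwise product with the kernel and sum: 0·2 + 3·1 + 2·1 + 4·1 + 0·1 + 5·-2.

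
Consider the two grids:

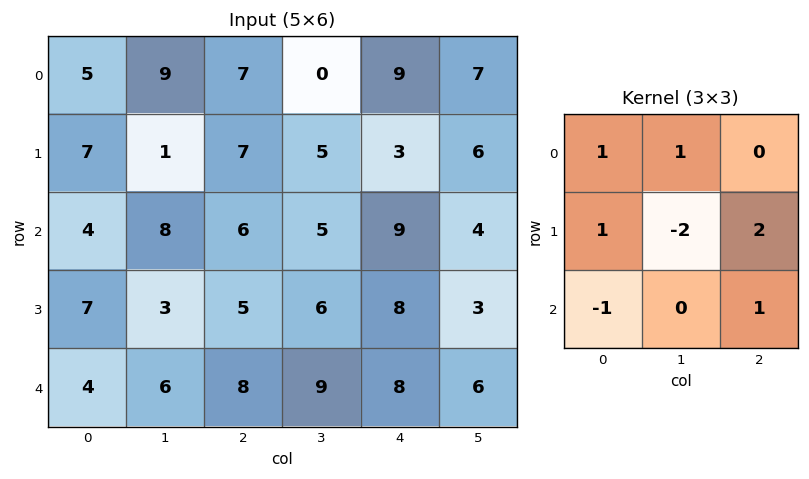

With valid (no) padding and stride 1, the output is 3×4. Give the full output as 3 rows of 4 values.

Output[0,0]: The receptive field on the input at this output position is [5 9 7 / 7 1 7 / 4 8 6]. Elementwise product with the kernel and sum: 5·1 + 9·1 + 7·1 + 1·-2 + 7·2 + 4·-1 + 6·1.

35 10 13 19
6 17 29 0
27 22 20 7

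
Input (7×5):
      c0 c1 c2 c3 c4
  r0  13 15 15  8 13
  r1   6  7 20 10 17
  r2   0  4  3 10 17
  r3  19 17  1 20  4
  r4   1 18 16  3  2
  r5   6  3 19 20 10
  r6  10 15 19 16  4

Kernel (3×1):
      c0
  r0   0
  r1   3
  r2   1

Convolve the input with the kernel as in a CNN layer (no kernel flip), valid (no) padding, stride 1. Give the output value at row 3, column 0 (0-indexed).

9

The receptive field on the input at this output position is [19 / 1 / 6]. Elementwise product with the kernel and sum: 1·3 + 6·1.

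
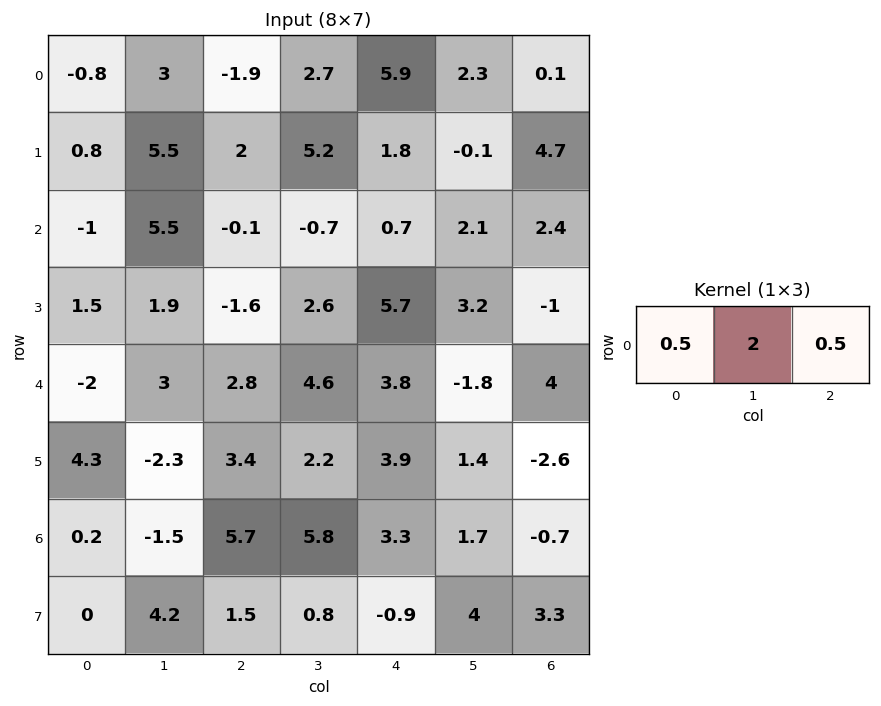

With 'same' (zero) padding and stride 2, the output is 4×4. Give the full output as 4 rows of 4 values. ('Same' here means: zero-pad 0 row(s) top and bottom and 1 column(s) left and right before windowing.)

-0.1 -0.95 14.3 1.35
0.75 2.2 2.1 5.85
-2.5 9.4 9 7.1
-0.35 13.55 10.35 -0.55

Output[0,0]: The receptive field on the zero-padded input at this output position is [0 -0.8 3]. Elementwise product with the kernel and sum: 0·0.5 + -0.8·2 + 3·0.5.
Output[0,1]: The receptive field on the zero-padded input at this output position is [3 -1.9 2.7]. Elementwise product with the kernel and sum: 3·0.5 + -1.9·2 + 2.7·0.5.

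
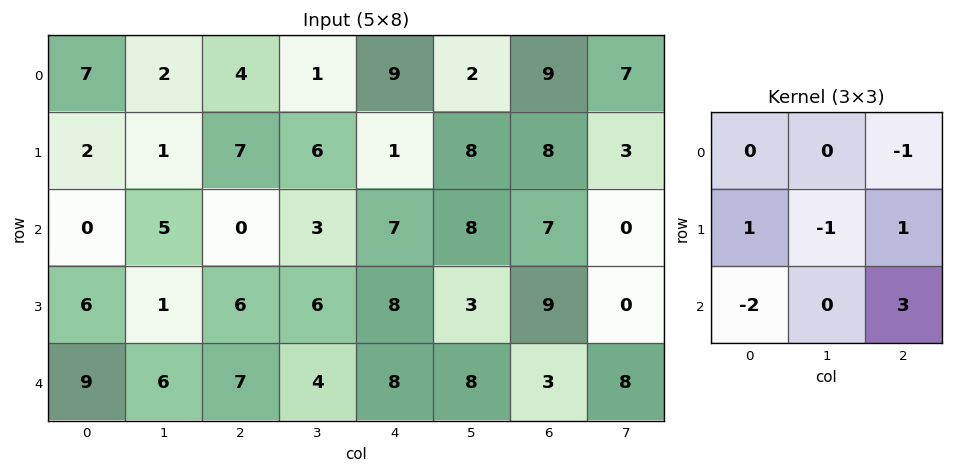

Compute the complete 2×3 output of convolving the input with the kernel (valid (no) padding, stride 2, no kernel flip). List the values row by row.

4 14 -1
14 11 0

Output[0,0]: The receptive field on the input at this output position is [7 2 4 / 2 1 7 / 0 5 0]. Elementwise product with the kernel and sum: 4·-1 + 2·1 + 1·-1 + 7·1 + 0·-2 + 0·3.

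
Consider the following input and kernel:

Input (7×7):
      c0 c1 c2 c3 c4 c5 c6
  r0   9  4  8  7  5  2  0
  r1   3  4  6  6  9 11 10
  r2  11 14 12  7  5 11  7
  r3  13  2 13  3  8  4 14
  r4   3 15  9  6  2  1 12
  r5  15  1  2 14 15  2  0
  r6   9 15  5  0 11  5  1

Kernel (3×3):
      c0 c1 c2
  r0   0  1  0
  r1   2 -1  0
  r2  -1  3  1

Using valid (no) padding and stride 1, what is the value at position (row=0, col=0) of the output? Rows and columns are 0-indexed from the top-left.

49

The receptive field on the input at this output position is [9 4 8 / 3 4 6 / 11 14 12]. Elementwise product with the kernel and sum: 4·1 + 3·2 + 4·-1 + 11·-1 + 14·3 + 12·1.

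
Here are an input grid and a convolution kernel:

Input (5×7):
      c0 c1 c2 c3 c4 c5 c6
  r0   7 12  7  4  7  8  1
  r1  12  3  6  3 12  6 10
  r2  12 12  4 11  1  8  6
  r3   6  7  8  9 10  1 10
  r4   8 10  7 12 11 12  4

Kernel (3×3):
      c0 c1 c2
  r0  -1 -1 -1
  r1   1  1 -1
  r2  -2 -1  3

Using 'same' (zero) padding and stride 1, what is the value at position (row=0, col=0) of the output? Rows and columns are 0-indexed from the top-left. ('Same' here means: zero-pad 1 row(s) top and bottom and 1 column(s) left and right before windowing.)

The receptive field on the zero-padded input at this output position is [0 0 0 / 0 7 12 / 0 12 3]. Elementwise product with the kernel and sum: 0·-1 + 0·-1 + 0·-1 + 0·1 + 7·1 + 12·-1 + 0·-2 + 12·-1 + 3·3.

-8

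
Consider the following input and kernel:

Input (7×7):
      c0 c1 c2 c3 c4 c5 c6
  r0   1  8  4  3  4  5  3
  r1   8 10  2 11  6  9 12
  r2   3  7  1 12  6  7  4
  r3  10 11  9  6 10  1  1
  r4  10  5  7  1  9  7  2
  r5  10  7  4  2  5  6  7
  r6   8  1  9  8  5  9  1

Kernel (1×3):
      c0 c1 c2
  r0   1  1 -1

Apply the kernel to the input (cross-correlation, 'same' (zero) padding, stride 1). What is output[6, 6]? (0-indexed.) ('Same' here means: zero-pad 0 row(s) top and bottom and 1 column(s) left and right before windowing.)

10

The receptive field on the zero-padded input at this output position is [9 1 0]. Elementwise product with the kernel and sum: 9·1 + 1·1 + 0·-1.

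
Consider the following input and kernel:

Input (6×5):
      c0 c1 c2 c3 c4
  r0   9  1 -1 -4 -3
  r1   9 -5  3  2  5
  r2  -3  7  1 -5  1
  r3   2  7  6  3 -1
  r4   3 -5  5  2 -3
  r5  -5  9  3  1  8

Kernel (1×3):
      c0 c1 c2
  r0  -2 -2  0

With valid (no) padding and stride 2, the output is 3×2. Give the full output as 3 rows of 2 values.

-20 10
-8 8
4 -14

Output[0,0]: The receptive field on the input at this output position is [9 1 -1]. Elementwise product with the kernel and sum: 9·-2 + 1·-2.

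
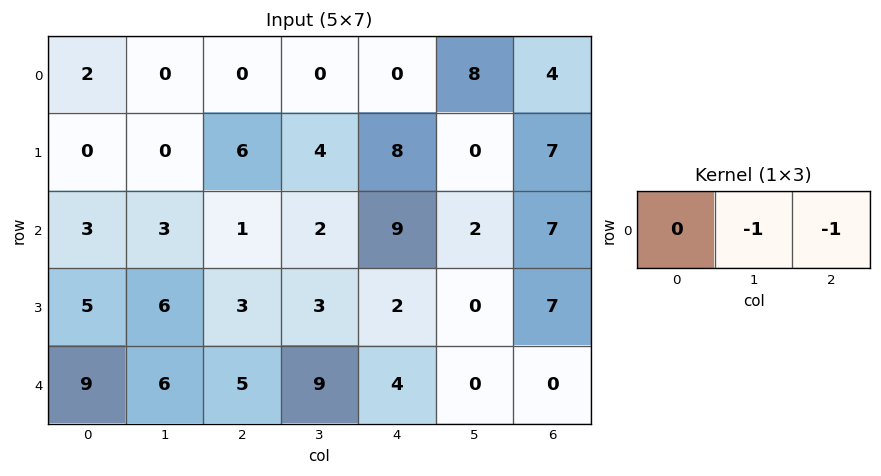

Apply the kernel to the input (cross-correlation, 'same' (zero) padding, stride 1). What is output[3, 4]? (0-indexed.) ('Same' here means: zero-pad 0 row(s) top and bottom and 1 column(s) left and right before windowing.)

-2

The receptive field on the zero-padded input at this output position is [3 2 0]. Elementwise product with the kernel and sum: 2·-1 + 0·-1.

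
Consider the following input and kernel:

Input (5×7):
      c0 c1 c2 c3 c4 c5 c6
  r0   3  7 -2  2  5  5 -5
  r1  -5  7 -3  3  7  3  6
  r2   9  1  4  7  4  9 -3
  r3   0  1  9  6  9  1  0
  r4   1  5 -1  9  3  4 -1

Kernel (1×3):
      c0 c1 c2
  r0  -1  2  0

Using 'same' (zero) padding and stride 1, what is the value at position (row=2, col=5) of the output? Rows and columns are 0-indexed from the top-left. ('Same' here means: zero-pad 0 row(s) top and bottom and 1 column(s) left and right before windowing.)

The receptive field on the zero-padded input at this output position is [4 9 -3]. Elementwise product with the kernel and sum: 4·-1 + 9·2.

14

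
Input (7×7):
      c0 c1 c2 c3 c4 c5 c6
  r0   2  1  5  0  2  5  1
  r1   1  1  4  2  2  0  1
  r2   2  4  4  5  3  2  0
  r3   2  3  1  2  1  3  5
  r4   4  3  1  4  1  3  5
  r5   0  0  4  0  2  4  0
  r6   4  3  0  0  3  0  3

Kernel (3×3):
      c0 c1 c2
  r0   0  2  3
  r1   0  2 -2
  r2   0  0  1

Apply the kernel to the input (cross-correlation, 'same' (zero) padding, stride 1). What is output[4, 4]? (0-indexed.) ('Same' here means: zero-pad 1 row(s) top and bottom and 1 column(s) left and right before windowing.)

11

The receptive field on the zero-padded input at this output position is [2 1 3 / 4 1 3 / 0 2 4]. Elementwise product with the kernel and sum: 1·2 + 3·3 + 1·2 + 3·-2 + 4·1.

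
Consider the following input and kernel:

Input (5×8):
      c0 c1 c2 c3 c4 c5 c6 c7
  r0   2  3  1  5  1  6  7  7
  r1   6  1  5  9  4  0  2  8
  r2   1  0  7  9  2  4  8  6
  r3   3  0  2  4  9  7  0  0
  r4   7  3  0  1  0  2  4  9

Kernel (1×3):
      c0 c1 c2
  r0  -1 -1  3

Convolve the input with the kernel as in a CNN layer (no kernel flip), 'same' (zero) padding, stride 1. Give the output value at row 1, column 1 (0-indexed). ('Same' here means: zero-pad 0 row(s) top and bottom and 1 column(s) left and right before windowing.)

8

The receptive field on the zero-padded input at this output position is [6 1 5]. Elementwise product with the kernel and sum: 6·-1 + 1·-1 + 5·3.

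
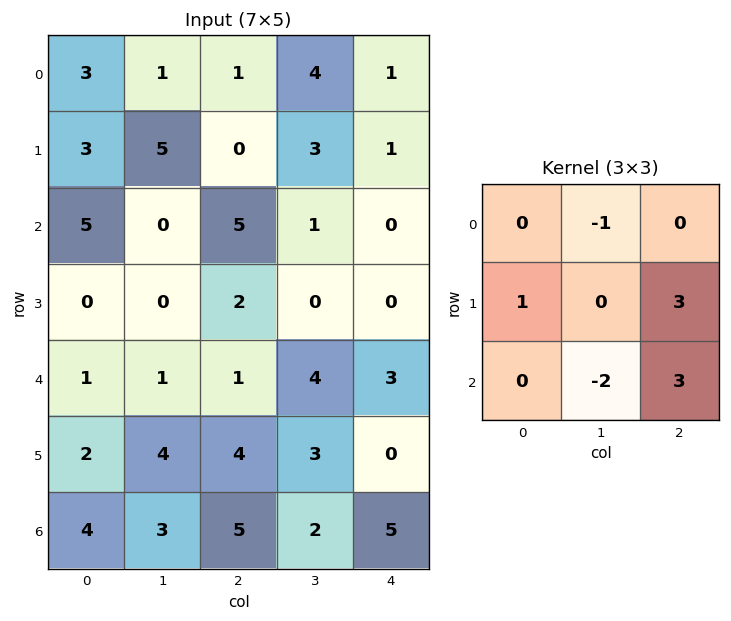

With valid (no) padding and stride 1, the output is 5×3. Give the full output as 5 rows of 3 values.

Output[0,0]: The receptive field on the input at this output position is [3 1 1 / 3 5 0 / 5 0 5]. Elementwise product with the kernel and sum: 1·-1 + 3·1 + 0·3 + 0·-2 + 5·3.
Output[0,1]: The receptive field on the input at this output position is [1 1 4 / 5 0 3 / 0 5 1]. Elementwise product with the kernel and sum: 1·-1 + 5·1 + 3·3 + 5·-2 + 1·3.

17 6 -3
21 -1 2
7 5 2
8 12 4
22 8 11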